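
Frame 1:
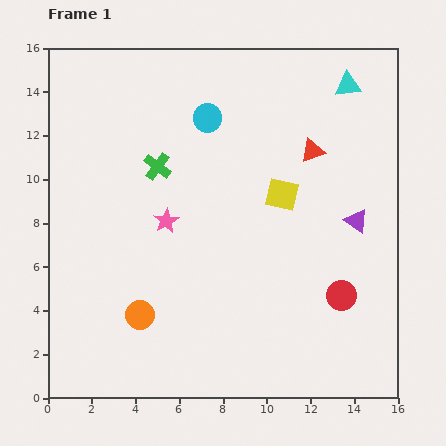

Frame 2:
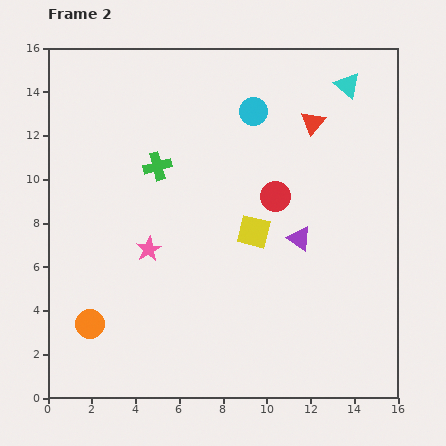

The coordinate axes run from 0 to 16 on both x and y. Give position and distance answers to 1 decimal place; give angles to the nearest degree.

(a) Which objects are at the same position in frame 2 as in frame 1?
the green cross, the cyan triangle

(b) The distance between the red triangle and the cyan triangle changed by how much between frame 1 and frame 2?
-1.1

Distance in frame 1: 3.4. Distance in frame 2: 2.3.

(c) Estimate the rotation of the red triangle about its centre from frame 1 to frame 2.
30° counter-clockwise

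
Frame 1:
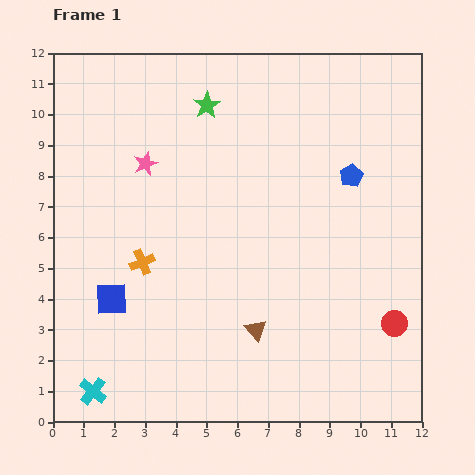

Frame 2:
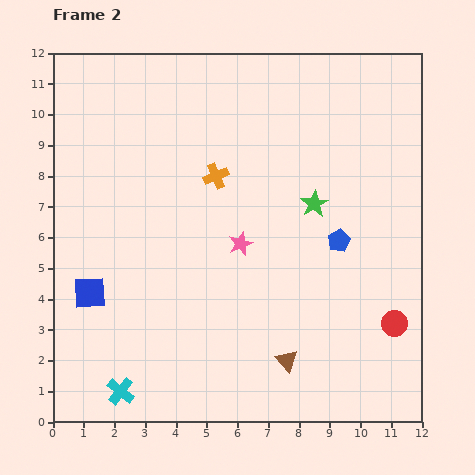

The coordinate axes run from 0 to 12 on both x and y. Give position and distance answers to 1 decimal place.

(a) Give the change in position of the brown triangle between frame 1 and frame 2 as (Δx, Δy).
(1.0, -1.0)

The brown triangle was at (6.6, 3.0) in frame 1 and (7.6, 2.0) in frame 2.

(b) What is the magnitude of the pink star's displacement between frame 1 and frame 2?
4.0

The pink star moved from (3.0, 8.4) to (6.1, 5.8), a distance of √(3.1² + 2.6²) ≈ 4.0.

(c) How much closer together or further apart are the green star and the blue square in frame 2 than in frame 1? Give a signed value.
+0.9

Distance in frame 1: 7.0. Distance in frame 2: 7.9.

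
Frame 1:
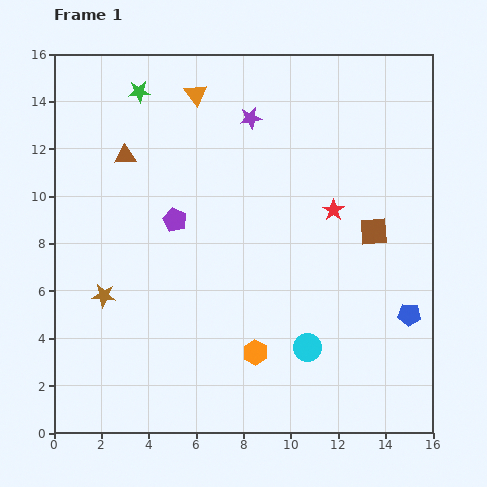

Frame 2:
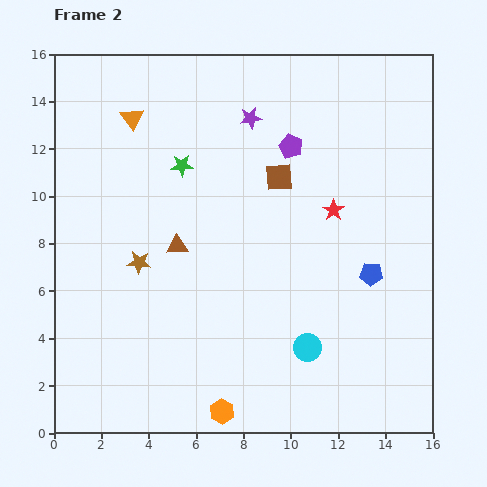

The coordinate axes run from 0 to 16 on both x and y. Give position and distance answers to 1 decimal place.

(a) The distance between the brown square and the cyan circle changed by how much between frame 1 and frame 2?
+1.7

Distance in frame 1: 5.6. Distance in frame 2: 7.3.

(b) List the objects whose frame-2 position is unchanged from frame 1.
the cyan circle, the red star, the purple star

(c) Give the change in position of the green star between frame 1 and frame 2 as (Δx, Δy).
(1.8, -3.1)

The green star was at (3.6, 14.4) in frame 1 and (5.4, 11.3) in frame 2.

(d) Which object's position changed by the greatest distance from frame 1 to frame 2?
the purple pentagon

(moved 5.8; next 4.6)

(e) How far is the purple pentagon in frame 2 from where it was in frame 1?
5.8

The purple pentagon moved from (5.1, 9.0) to (10.0, 12.1), a distance of √(4.9² + 3.1²) ≈ 5.8.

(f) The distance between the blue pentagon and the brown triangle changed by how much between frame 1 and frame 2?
-5.4

Distance in frame 1: 13.7. Distance in frame 2: 8.3.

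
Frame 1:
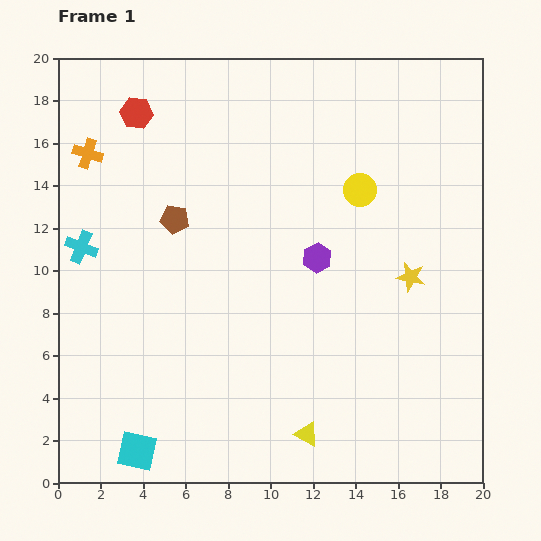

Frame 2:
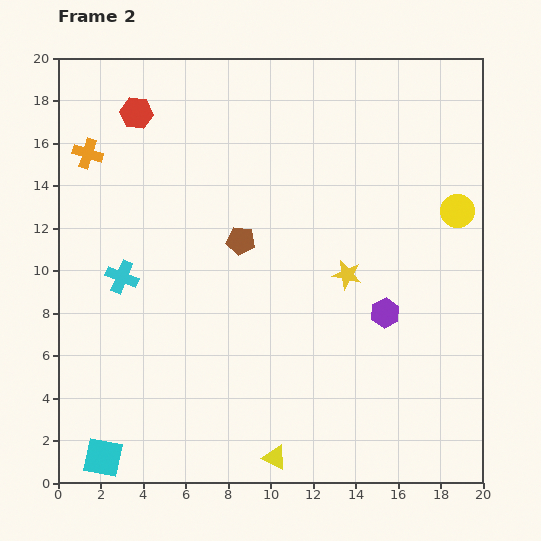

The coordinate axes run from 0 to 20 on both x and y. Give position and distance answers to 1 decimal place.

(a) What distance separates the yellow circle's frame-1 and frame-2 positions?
4.7

The yellow circle moved from (14.2, 13.8) to (18.8, 12.8), a distance of √(4.6² + 1.0²) ≈ 4.7.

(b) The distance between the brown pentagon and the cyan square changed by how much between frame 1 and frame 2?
+1.1

Distance in frame 1: 11.0. Distance in frame 2: 12.1.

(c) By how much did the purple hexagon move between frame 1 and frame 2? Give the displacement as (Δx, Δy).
(3.2, -2.6)

The purple hexagon was at (12.2, 10.6) in frame 1 and (15.4, 8.0) in frame 2.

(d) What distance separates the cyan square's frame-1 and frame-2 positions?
1.6

The cyan square moved from (3.7, 1.5) to (2.1, 1.2), a distance of √(1.6² + 0.3²) ≈ 1.6.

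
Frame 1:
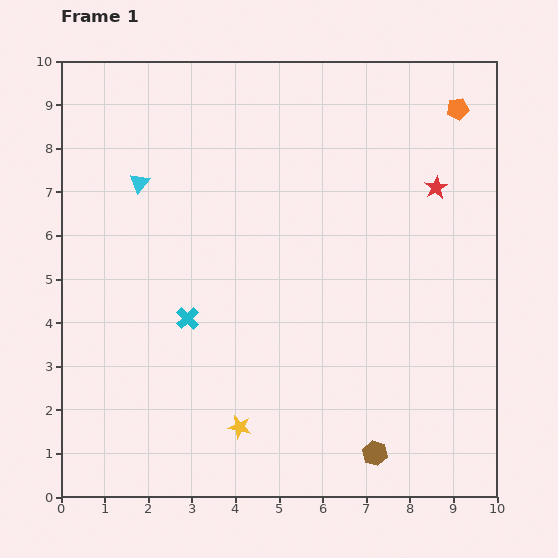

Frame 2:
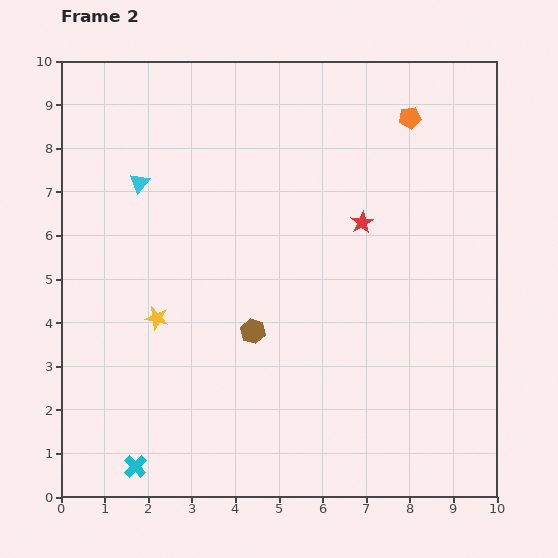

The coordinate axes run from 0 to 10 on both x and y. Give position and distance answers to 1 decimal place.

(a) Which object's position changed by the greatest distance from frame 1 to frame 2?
the brown hexagon

(moved 4.0; next 3.6)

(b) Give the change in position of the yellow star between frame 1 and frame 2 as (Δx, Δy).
(-1.9, 2.5)

The yellow star was at (4.1, 1.6) in frame 1 and (2.2, 4.1) in frame 2.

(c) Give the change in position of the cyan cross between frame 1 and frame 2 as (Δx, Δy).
(-1.2, -3.4)

The cyan cross was at (2.9, 4.1) in frame 1 and (1.7, 0.7) in frame 2.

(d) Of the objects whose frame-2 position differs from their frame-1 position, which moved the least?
the orange pentagon

(moved 1.1)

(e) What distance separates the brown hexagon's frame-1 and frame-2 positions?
4.0

The brown hexagon moved from (7.2, 1.0) to (4.4, 3.8), a distance of √(2.8² + 2.8²) ≈ 4.0.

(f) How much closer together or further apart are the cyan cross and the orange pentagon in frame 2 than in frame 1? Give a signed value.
+2.4

Distance in frame 1: 7.8. Distance in frame 2: 10.2.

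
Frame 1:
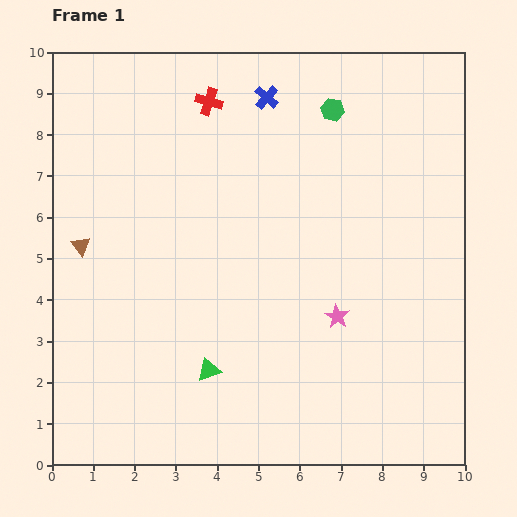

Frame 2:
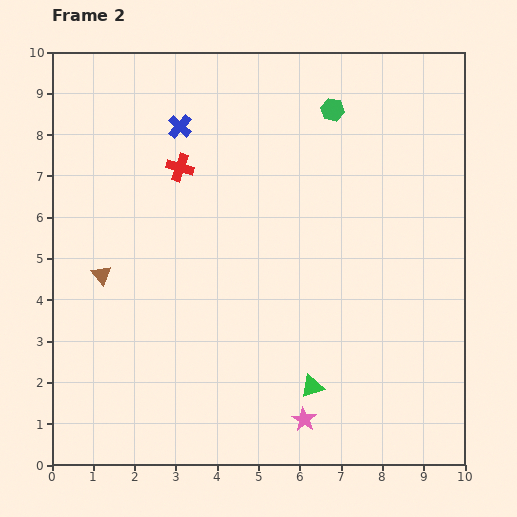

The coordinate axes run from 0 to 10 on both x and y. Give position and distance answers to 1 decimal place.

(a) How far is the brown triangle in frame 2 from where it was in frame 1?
0.9

The brown triangle moved from (0.7, 5.3) to (1.2, 4.6), a distance of √(0.5² + 0.7²) ≈ 0.9.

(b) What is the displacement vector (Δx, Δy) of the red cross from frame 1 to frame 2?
(-0.7, -1.6)

The red cross was at (3.8, 8.8) in frame 1 and (3.1, 7.2) in frame 2.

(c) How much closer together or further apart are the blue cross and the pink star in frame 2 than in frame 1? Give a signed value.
+2.1

Distance in frame 1: 5.6. Distance in frame 2: 7.7.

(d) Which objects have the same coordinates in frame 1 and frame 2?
the green hexagon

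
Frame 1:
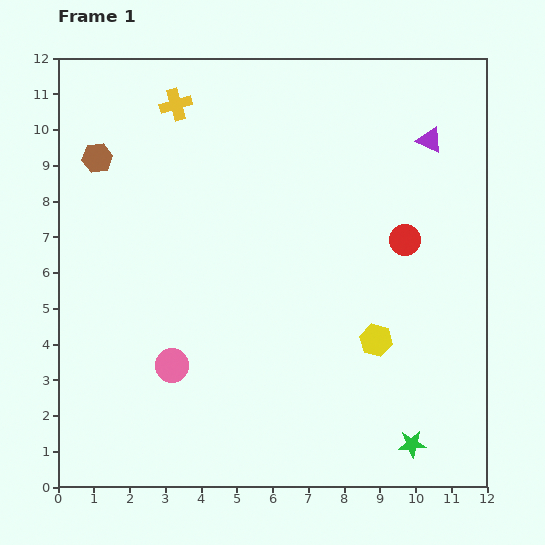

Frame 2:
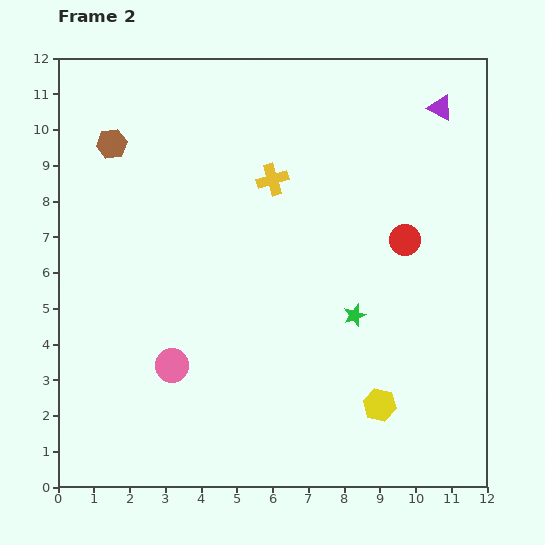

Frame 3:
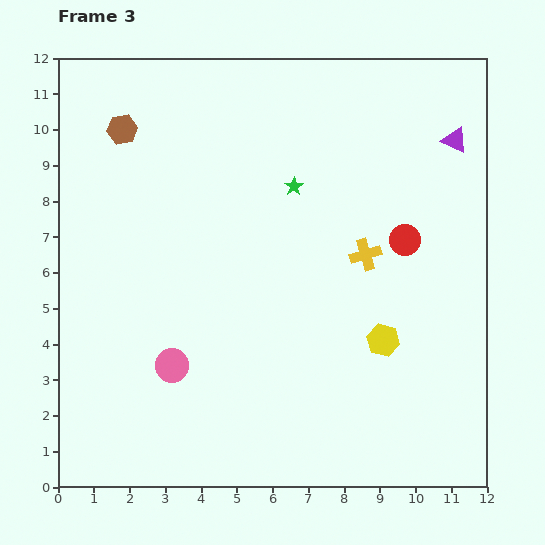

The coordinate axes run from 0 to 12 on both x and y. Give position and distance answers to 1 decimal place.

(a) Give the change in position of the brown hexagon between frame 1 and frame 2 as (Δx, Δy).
(0.4, 0.4)

The brown hexagon was at (1.1, 9.2) in frame 1 and (1.5, 9.6) in frame 2.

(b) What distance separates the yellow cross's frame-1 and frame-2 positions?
3.4

The yellow cross moved from (3.3, 10.7) to (6.0, 8.6), a distance of √(2.7² + 2.1²) ≈ 3.4.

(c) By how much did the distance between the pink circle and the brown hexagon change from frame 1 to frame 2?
+0.2

Distance in frame 1: 6.2. Distance in frame 2: 6.4.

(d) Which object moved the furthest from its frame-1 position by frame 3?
the green star

(moved 7.9; next 6.8)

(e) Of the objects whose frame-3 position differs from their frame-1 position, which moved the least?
the yellow hexagon

(moved 0.2)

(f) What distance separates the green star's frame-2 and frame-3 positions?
4.0

The green star moved from (8.3, 4.8) to (6.6, 8.4), a distance of √(1.7² + 3.6²) ≈ 4.0.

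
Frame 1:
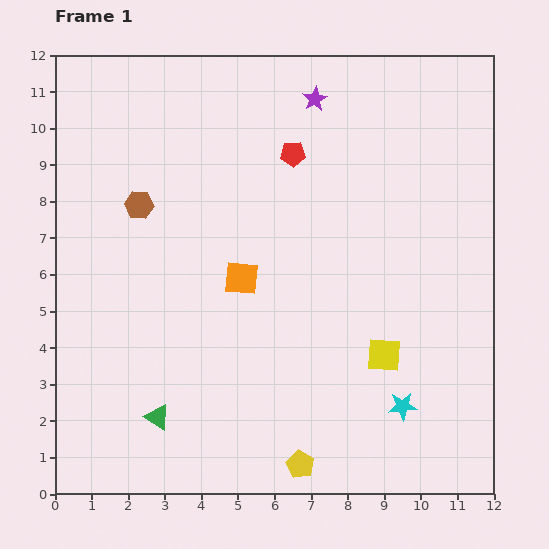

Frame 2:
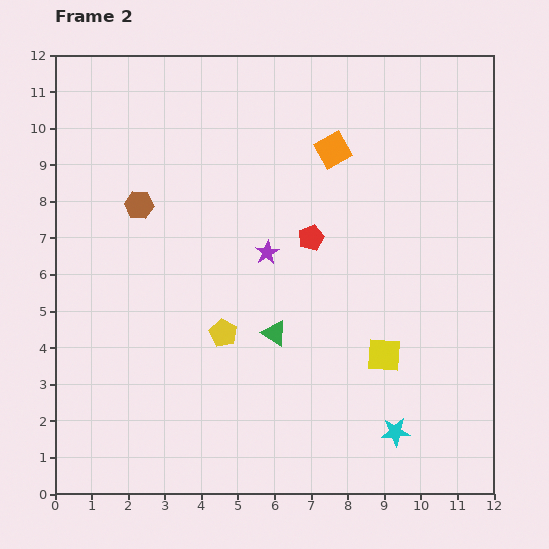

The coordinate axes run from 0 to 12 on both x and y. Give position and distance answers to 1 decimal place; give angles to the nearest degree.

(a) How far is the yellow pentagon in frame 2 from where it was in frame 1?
4.2

The yellow pentagon moved from (6.7, 0.8) to (4.6, 4.4), a distance of √(2.1² + 3.6²) ≈ 4.2.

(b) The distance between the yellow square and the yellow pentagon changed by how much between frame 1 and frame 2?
+0.6

Distance in frame 1: 3.8. Distance in frame 2: 4.4.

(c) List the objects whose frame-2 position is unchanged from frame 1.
the yellow square, the brown hexagon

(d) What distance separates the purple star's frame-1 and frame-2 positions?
4.4

The purple star moved from (7.1, 10.8) to (5.8, 6.6), a distance of √(1.3² + 4.2²) ≈ 4.4.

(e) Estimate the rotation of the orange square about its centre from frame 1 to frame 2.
34° counter-clockwise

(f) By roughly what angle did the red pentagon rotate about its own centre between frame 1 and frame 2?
19° counter-clockwise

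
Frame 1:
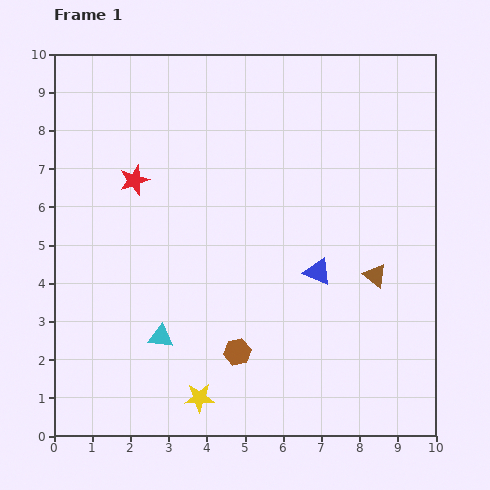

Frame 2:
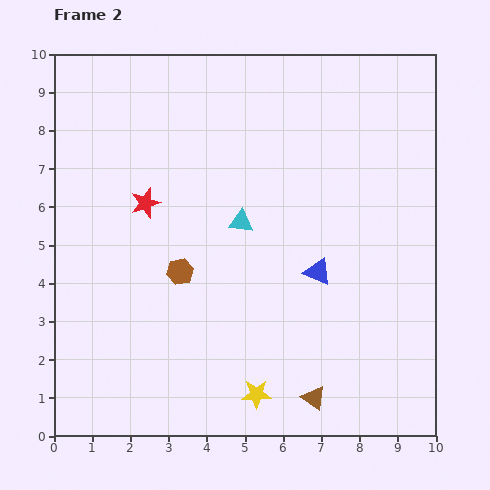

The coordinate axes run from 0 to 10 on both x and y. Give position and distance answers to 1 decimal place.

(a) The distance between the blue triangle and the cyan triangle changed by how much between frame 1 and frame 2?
-2.0

Distance in frame 1: 4.4. Distance in frame 2: 2.4.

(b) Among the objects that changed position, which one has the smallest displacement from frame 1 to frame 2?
the red star

(moved 0.7)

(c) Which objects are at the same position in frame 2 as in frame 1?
the blue triangle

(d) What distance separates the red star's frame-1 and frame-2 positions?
0.7

The red star moved from (2.1, 6.7) to (2.4, 6.1), a distance of √(0.3² + 0.6²) ≈ 0.7.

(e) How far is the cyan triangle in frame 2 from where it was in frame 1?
3.7

The cyan triangle moved from (2.8, 2.6) to (4.9, 5.6), a distance of √(2.1² + 3.0²) ≈ 3.7.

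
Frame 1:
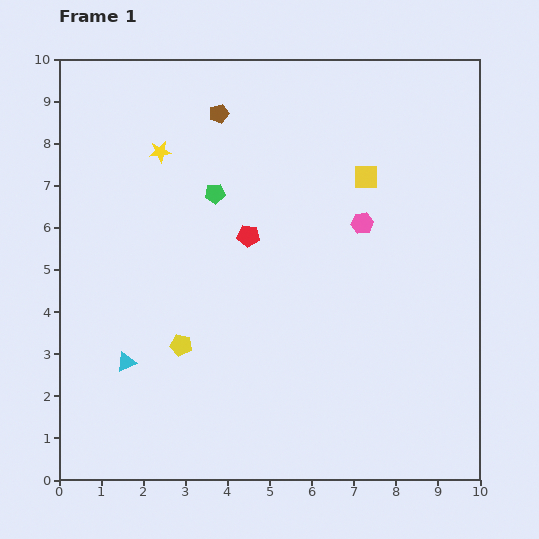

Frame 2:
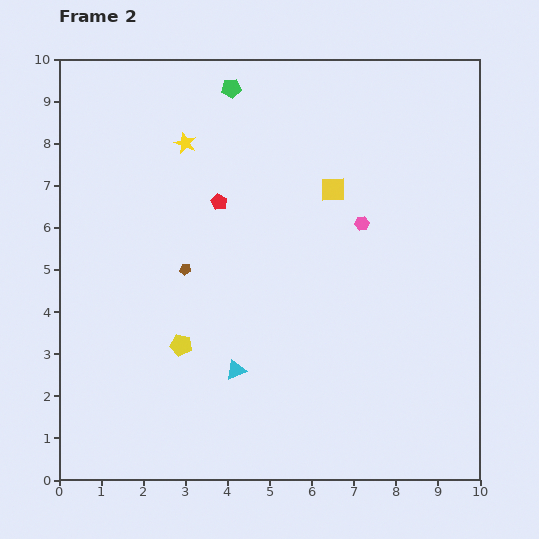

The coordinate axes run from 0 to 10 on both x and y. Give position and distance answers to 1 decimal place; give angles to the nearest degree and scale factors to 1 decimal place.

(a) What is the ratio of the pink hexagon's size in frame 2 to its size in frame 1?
0.7×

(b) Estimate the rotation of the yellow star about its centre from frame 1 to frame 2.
29° clockwise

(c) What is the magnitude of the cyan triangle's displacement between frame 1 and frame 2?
2.6

The cyan triangle moved from (1.6, 2.8) to (4.2, 2.6), a distance of √(2.6² + 0.2²) ≈ 2.6.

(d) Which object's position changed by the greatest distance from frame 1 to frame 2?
the brown pentagon

(moved 3.8; next 2.6)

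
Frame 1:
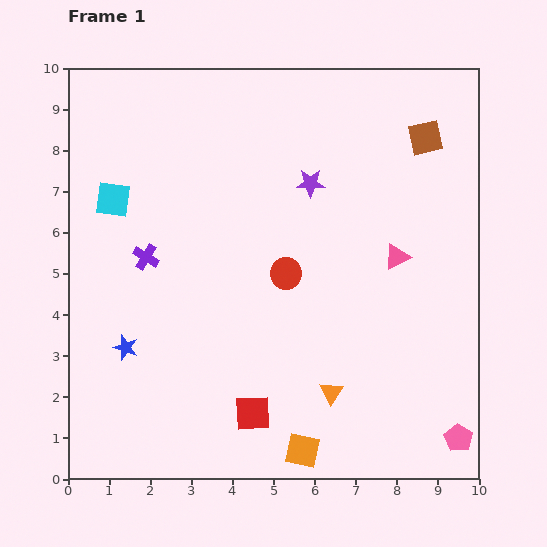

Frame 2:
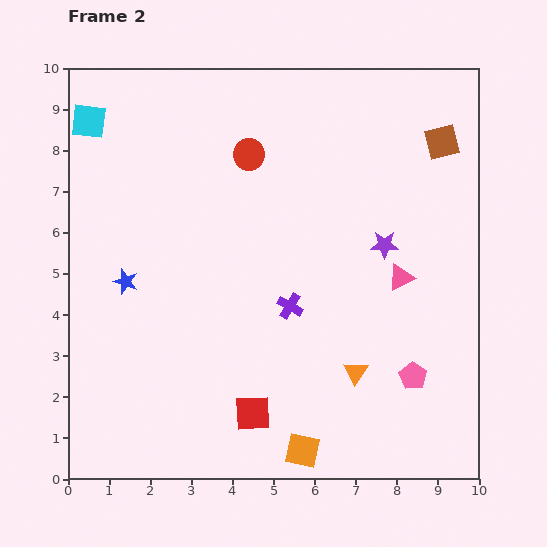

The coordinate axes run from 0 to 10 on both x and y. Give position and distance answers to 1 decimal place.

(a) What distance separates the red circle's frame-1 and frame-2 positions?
3.0

The red circle moved from (5.3, 5.0) to (4.4, 7.9), a distance of √(0.9² + 2.9²) ≈ 3.0.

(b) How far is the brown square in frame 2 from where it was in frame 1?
0.4

The brown square moved from (8.7, 8.3) to (9.1, 8.2), a distance of √(0.4² + 0.1²) ≈ 0.4.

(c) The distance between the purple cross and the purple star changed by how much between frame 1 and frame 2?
-1.7

Distance in frame 1: 4.4. Distance in frame 2: 2.7.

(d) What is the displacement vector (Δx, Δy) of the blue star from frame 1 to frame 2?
(0.0, 1.6)

The blue star was at (1.4, 3.2) in frame 1 and (1.4, 4.8) in frame 2.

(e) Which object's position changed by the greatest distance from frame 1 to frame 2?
the purple cross

(moved 3.7; next 3.0)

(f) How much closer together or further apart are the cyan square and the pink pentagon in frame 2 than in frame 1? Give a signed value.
-0.2

Distance in frame 1: 10.2. Distance in frame 2: 10.0.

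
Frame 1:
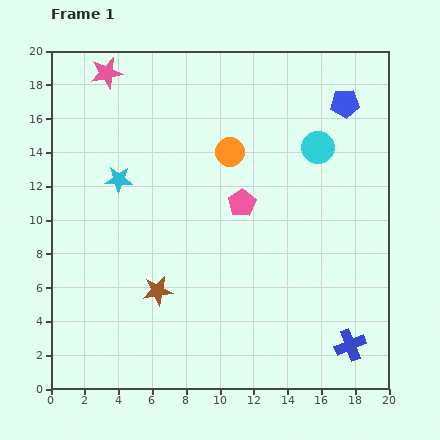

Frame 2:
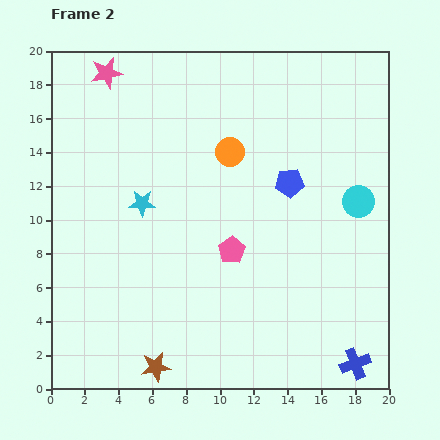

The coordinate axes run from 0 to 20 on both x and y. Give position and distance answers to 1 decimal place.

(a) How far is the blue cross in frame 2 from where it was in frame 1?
1.1

The blue cross moved from (17.7, 2.6) to (18.0, 1.5), a distance of √(0.3² + 1.1²) ≈ 1.1.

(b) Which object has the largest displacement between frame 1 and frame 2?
the blue pentagon

(moved 5.7; next 4.5)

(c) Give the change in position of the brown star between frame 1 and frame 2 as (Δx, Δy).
(-0.1, -4.5)

The brown star was at (6.3, 5.8) in frame 1 and (6.2, 1.3) in frame 2.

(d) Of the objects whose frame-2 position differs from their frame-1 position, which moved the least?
the blue cross

(moved 1.1)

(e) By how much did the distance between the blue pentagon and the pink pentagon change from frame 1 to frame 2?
-3.3

Distance in frame 1: 8.5. Distance in frame 2: 5.2.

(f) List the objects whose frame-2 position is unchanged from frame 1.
the pink star, the orange circle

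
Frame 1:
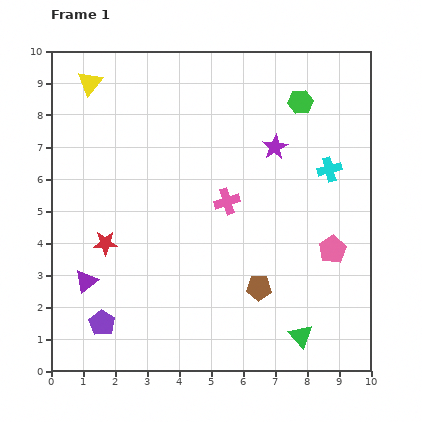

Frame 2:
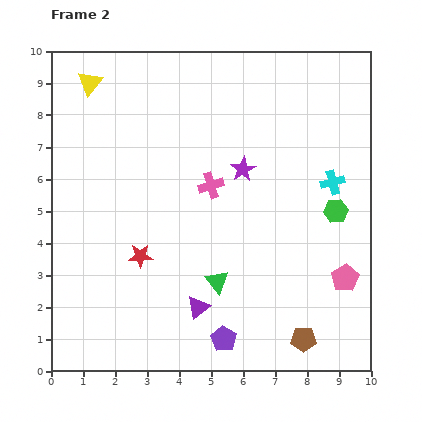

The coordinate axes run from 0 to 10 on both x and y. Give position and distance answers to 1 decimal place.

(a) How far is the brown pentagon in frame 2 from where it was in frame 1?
2.1

The brown pentagon moved from (6.5, 2.6) to (7.9, 1.0), a distance of √(1.4² + 1.6²) ≈ 2.1.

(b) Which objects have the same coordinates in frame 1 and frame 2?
the yellow triangle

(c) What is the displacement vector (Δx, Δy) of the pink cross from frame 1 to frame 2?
(-0.5, 0.5)

The pink cross was at (5.5, 5.3) in frame 1 and (5.0, 5.8) in frame 2.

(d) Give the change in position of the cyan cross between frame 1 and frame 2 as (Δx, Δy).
(0.1, -0.4)

The cyan cross was at (8.7, 6.3) in frame 1 and (8.8, 5.9) in frame 2.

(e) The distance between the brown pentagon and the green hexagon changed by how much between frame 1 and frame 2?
-1.8

Distance in frame 1: 5.9. Distance in frame 2: 4.1.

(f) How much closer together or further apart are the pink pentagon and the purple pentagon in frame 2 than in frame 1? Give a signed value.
-3.4

Distance in frame 1: 7.6. Distance in frame 2: 4.2.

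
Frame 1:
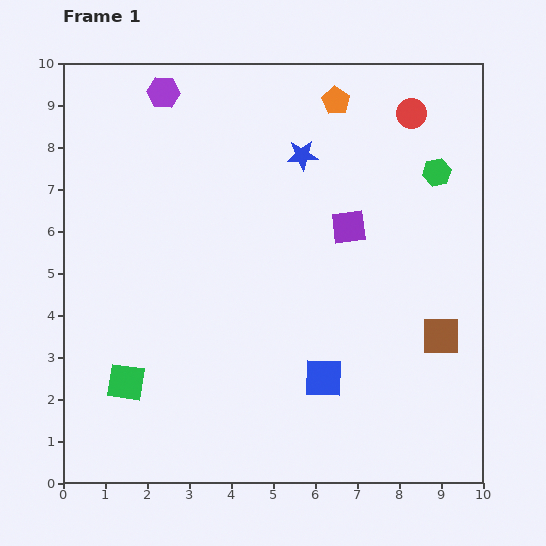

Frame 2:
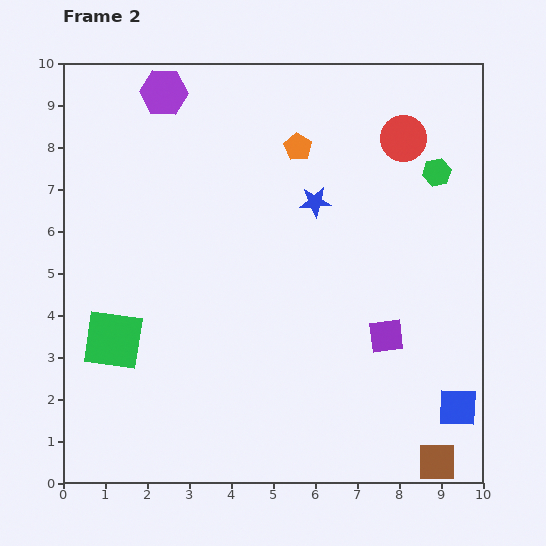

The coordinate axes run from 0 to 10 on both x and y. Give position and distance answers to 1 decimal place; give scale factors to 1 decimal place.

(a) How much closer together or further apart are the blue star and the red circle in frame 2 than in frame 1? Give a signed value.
-0.2

Distance in frame 1: 2.8. Distance in frame 2: 2.6.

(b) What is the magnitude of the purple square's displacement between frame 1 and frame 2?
2.8

The purple square moved from (6.8, 6.1) to (7.7, 3.5), a distance of √(0.9² + 2.6²) ≈ 2.8.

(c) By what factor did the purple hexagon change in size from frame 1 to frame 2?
1.5×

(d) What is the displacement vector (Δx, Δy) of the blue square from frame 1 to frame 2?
(3.2, -0.7)

The blue square was at (6.2, 2.5) in frame 1 and (9.4, 1.8) in frame 2.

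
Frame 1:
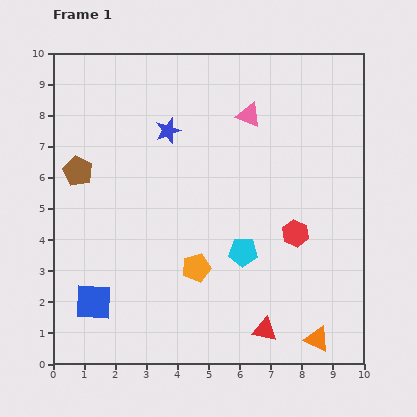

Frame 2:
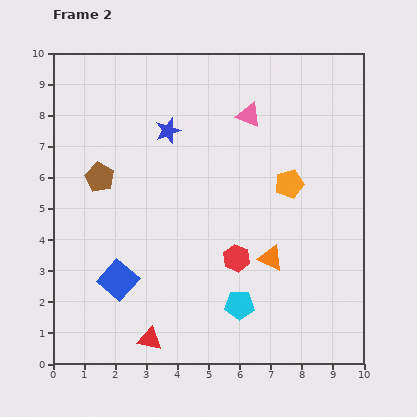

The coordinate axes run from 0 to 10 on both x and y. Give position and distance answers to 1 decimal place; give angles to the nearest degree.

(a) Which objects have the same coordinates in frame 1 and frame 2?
the pink triangle, the blue star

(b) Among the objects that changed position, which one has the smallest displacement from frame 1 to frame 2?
the brown pentagon

(moved 0.7)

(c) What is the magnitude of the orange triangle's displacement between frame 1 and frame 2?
3.0

The orange triangle moved from (8.5, 0.8) to (7.0, 3.4), a distance of √(1.5² + 2.6²) ≈ 3.0.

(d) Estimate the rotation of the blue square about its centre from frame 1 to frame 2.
39° clockwise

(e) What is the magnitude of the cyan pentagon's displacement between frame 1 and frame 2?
1.7

The cyan pentagon moved from (6.1, 3.6) to (6.0, 1.9), a distance of √(0.1² + 1.7²) ≈ 1.7.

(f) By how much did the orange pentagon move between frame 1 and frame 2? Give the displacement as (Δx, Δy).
(3.0, 2.7)

The orange pentagon was at (4.6, 3.1) in frame 1 and (7.6, 5.8) in frame 2.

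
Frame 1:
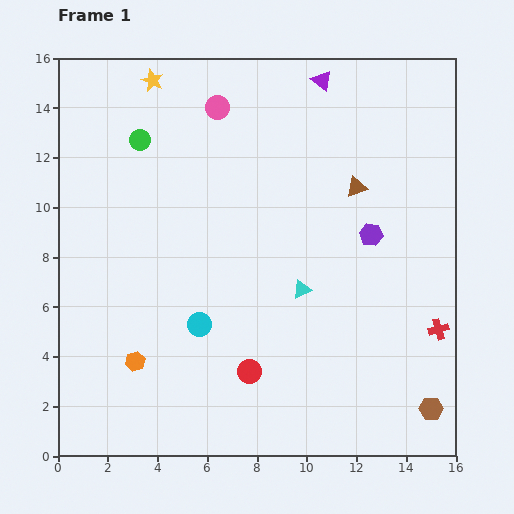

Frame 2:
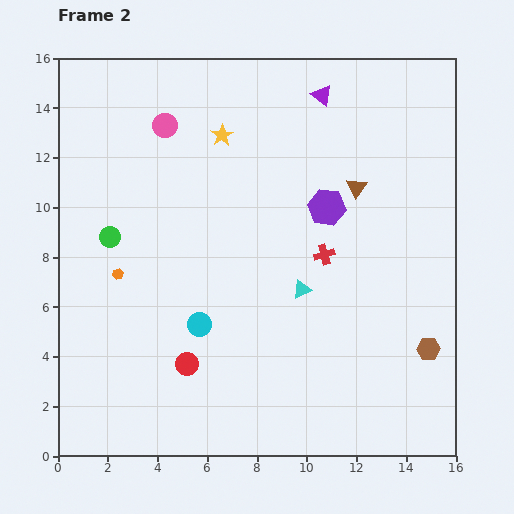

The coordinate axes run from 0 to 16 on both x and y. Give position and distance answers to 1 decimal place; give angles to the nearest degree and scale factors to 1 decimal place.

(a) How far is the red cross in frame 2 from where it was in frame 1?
5.5

The red cross moved from (15.3, 5.1) to (10.7, 8.1), a distance of √(4.6² + 3.0²) ≈ 5.5.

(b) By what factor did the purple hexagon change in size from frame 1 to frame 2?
1.6×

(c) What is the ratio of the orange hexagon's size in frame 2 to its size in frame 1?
0.6×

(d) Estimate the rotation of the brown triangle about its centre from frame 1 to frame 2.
33° counter-clockwise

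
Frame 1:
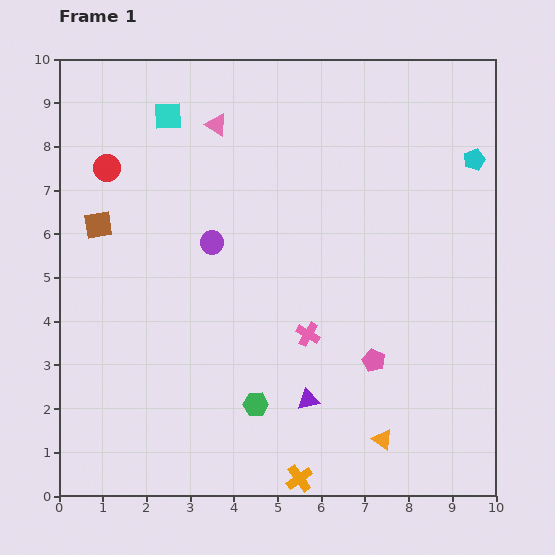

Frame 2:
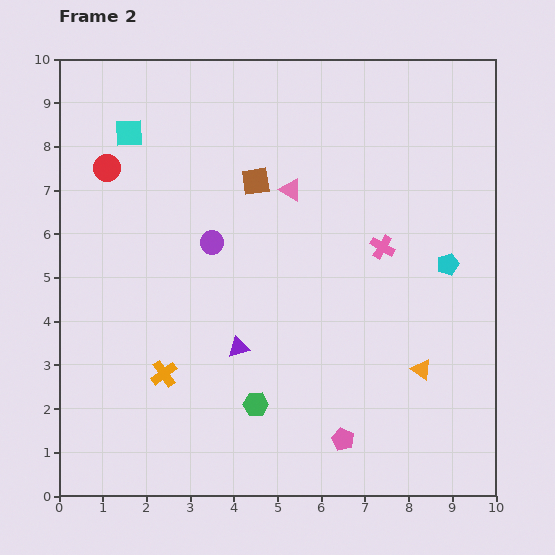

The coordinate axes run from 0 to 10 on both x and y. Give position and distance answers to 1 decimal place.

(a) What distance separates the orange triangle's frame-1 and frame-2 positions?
1.8

The orange triangle moved from (7.4, 1.3) to (8.3, 2.9), a distance of √(0.9² + 1.6²) ≈ 1.8.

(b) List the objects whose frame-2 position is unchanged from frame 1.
the purple circle, the green hexagon, the red circle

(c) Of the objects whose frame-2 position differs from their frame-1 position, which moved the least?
the cyan square

(moved 1.0)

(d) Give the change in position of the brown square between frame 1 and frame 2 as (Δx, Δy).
(3.6, 1.0)

The brown square was at (0.9, 6.2) in frame 1 and (4.5, 7.2) in frame 2.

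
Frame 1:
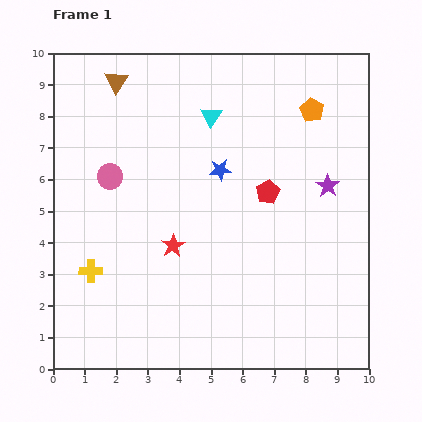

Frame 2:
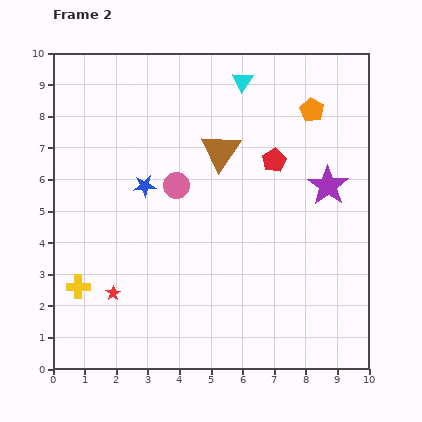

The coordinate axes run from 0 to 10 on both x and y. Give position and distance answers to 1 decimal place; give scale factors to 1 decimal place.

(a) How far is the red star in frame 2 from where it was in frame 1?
2.4

The red star moved from (3.8, 3.9) to (1.9, 2.4), a distance of √(1.9² + 1.5²) ≈ 2.4.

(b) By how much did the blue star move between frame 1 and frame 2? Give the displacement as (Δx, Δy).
(-2.4, -0.5)

The blue star was at (5.3, 6.3) in frame 1 and (2.9, 5.8) in frame 2.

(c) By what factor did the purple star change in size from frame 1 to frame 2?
1.7×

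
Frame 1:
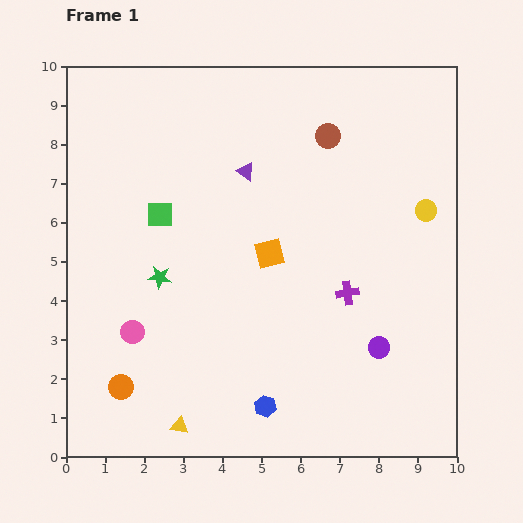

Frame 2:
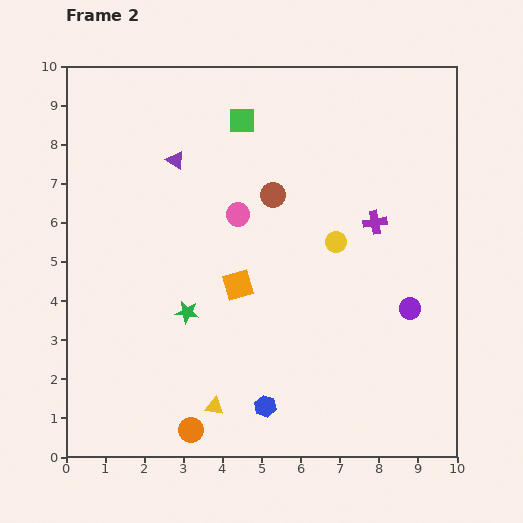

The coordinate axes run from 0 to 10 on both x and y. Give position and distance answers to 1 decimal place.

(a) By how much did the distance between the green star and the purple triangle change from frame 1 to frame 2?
+0.4

Distance in frame 1: 3.5. Distance in frame 2: 3.9.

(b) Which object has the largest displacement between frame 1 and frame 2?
the pink circle

(moved 4.0; next 3.2)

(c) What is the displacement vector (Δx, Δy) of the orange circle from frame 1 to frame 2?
(1.8, -1.1)

The orange circle was at (1.4, 1.8) in frame 1 and (3.2, 0.7) in frame 2.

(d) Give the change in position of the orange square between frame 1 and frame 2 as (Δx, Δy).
(-0.8, -0.8)

The orange square was at (5.2, 5.2) in frame 1 and (4.4, 4.4) in frame 2.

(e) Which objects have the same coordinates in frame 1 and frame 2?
the blue hexagon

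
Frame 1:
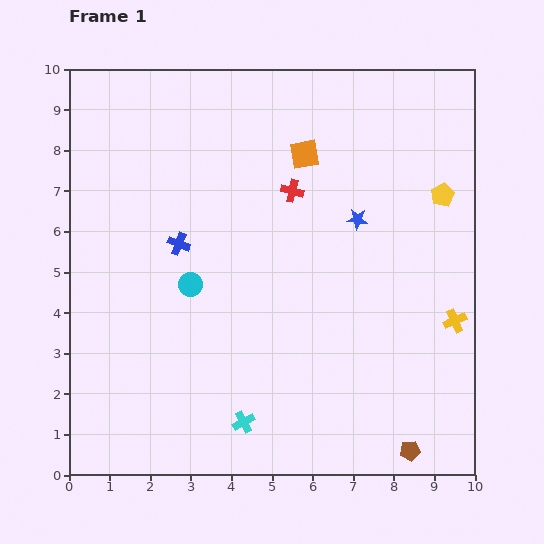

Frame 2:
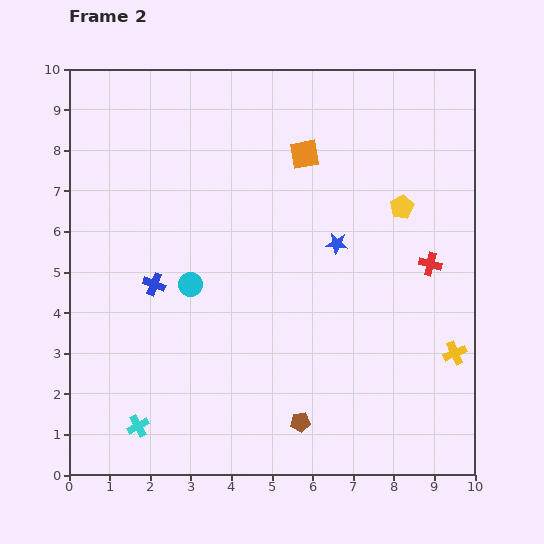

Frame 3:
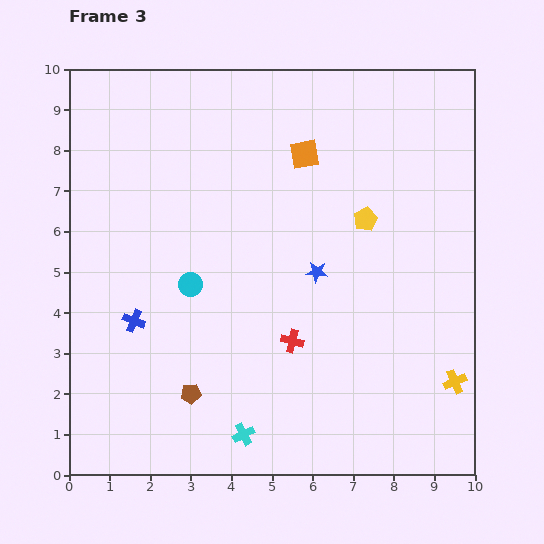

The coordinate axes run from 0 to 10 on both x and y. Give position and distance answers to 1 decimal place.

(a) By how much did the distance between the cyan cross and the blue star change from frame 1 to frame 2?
+1.0

Distance in frame 1: 5.7. Distance in frame 2: 6.7.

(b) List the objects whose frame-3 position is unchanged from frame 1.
the orange square, the cyan circle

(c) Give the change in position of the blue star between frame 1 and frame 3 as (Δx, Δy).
(-1.0, -1.3)

The blue star was at (7.1, 6.3) in frame 1 and (6.1, 5.0) in frame 3.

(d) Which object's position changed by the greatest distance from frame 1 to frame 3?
the brown pentagon

(moved 5.6; next 3.7)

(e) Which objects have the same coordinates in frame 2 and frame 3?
the orange square, the cyan circle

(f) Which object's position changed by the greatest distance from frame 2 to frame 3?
the red cross

(moved 3.9; next 2.8)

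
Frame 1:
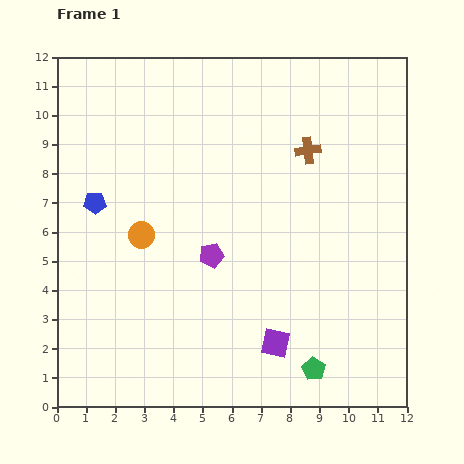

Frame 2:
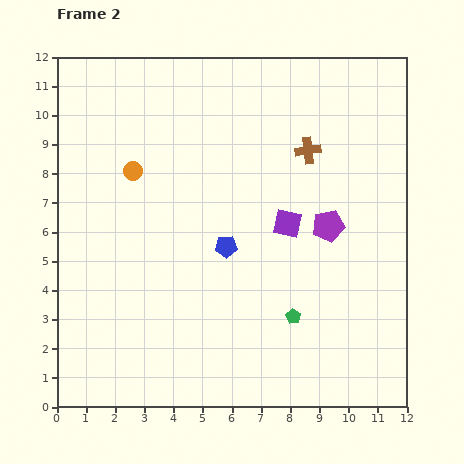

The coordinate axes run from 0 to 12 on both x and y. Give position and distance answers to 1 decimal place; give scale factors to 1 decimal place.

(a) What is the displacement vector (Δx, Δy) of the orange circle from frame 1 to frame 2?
(-0.3, 2.2)

The orange circle was at (2.9, 5.9) in frame 1 and (2.6, 8.1) in frame 2.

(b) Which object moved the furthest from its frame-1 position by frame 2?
the blue pentagon

(moved 4.7; next 4.1)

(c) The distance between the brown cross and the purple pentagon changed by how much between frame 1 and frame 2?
-2.2

Distance in frame 1: 4.9. Distance in frame 2: 2.7.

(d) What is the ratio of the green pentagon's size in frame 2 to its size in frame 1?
0.6×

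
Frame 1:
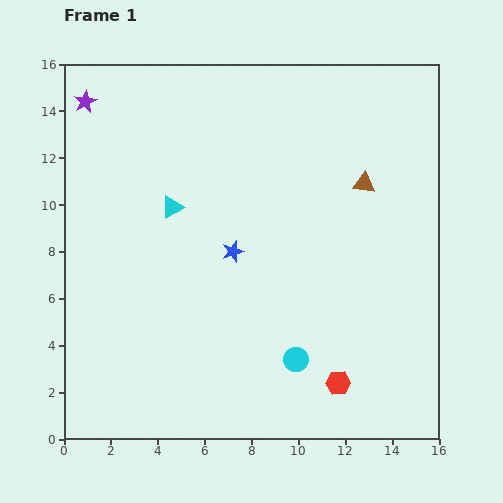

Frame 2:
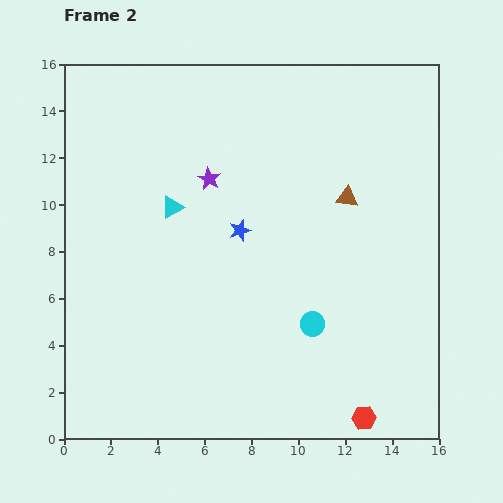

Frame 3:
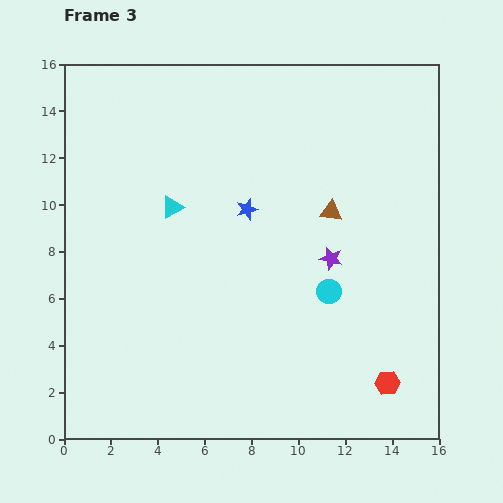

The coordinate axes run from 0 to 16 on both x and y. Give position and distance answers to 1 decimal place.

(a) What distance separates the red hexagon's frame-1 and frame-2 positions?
1.9

The red hexagon moved from (11.7, 2.4) to (12.8, 0.9), a distance of √(1.1² + 1.5²) ≈ 1.9.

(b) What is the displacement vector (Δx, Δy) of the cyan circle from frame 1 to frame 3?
(1.4, 2.9)

The cyan circle was at (9.9, 3.4) in frame 1 and (11.3, 6.3) in frame 3.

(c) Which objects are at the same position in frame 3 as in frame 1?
the cyan triangle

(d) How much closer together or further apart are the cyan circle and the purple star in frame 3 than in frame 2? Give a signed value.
-6.2

Distance in frame 2: 7.6. Distance in frame 3: 1.4.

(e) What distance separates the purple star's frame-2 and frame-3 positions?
6.2

The purple star moved from (6.2, 11.1) to (11.4, 7.7), a distance of √(5.2² + 3.4²) ≈ 6.2.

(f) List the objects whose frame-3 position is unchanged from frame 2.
the cyan triangle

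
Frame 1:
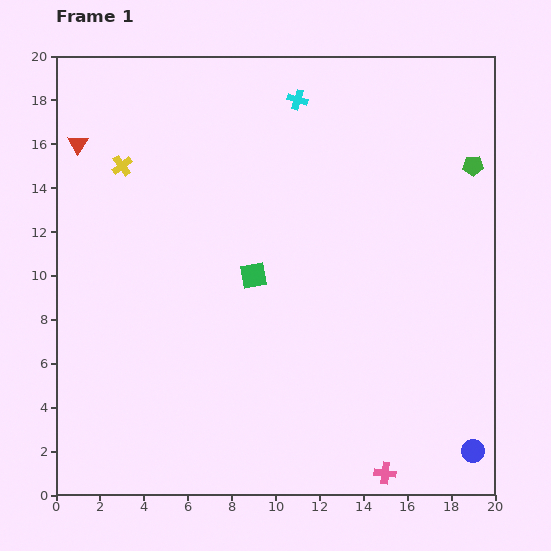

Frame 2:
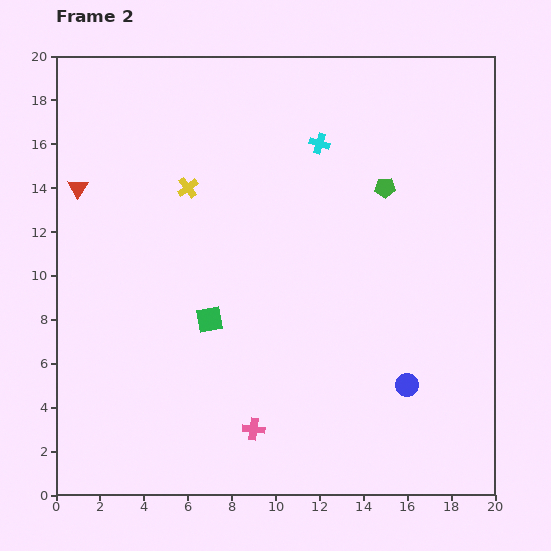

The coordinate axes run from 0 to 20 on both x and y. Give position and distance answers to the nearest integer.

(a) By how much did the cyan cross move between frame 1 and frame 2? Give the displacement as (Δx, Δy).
(1, -2)

The cyan cross was at (11, 18) in frame 1 and (12, 16) in frame 2.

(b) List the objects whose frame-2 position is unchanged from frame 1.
none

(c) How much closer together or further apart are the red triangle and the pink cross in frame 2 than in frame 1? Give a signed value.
-7

Distance in frame 1: 21. Distance in frame 2: 14.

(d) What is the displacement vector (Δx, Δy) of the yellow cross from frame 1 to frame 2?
(3, -1)

The yellow cross was at (3, 15) in frame 1 and (6, 14) in frame 2.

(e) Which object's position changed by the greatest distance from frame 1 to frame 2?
the pink cross

(moved 6; next 4)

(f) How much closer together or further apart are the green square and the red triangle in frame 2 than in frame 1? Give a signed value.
-2

Distance in frame 1: 10. Distance in frame 2: 8.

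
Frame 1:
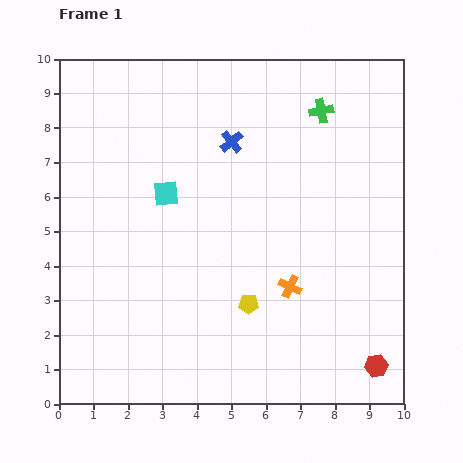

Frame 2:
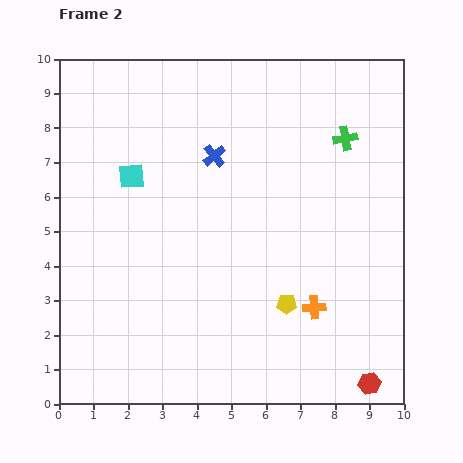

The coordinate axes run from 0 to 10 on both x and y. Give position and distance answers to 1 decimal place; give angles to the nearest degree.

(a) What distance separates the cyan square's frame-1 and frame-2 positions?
1.1

The cyan square moved from (3.1, 6.1) to (2.1, 6.6), a distance of √(1.0² + 0.5²) ≈ 1.1.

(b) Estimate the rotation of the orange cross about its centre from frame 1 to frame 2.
29° counter-clockwise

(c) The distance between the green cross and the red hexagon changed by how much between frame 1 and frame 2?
-0.5

Distance in frame 1: 7.6. Distance in frame 2: 7.1.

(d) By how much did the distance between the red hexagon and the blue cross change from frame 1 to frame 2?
+0.3

Distance in frame 1: 7.7. Distance in frame 2: 8.0.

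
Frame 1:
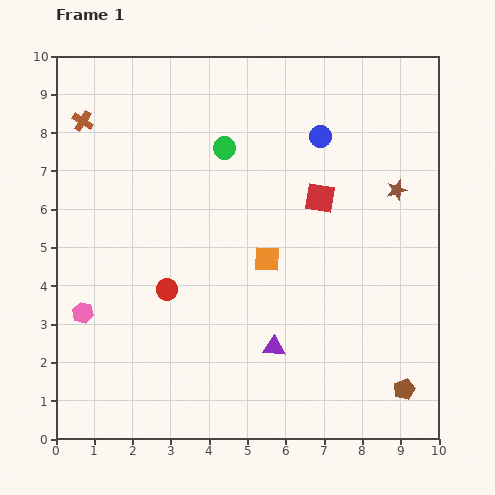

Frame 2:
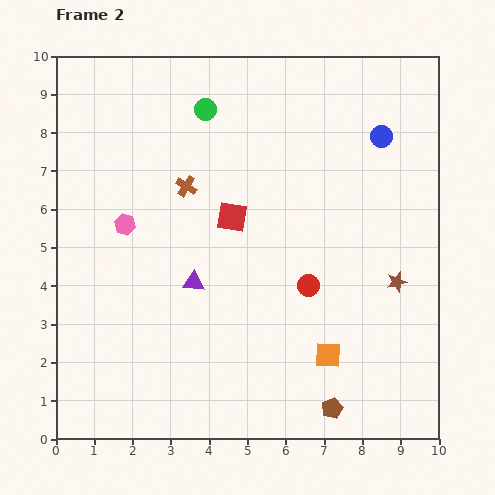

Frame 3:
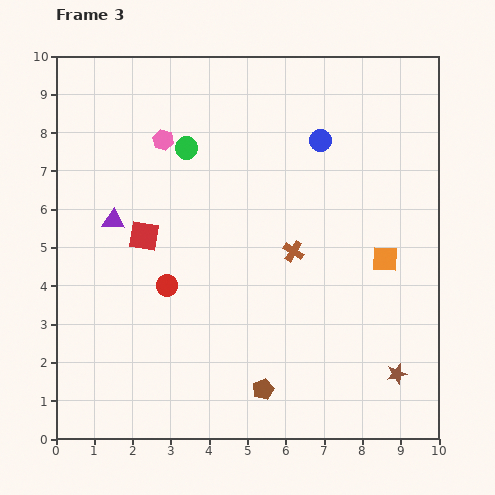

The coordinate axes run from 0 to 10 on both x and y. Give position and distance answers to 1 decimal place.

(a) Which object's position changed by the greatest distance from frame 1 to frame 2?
the red circle

(moved 3.7; next 3.2)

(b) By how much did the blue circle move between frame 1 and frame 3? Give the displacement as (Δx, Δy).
(0.0, -0.1)

The blue circle was at (6.9, 7.9) in frame 1 and (6.9, 7.8) in frame 3.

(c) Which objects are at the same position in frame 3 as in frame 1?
none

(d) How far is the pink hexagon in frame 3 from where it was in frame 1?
5.0

The pink hexagon moved from (0.7, 3.3) to (2.8, 7.8), a distance of √(2.1² + 4.5²) ≈ 5.0.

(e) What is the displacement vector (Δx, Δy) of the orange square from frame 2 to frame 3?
(1.5, 2.5)

The orange square was at (7.1, 2.2) in frame 2 and (8.6, 4.7) in frame 3.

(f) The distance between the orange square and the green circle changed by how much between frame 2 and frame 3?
-1.2

Distance in frame 2: 7.2. Distance in frame 3: 6.0.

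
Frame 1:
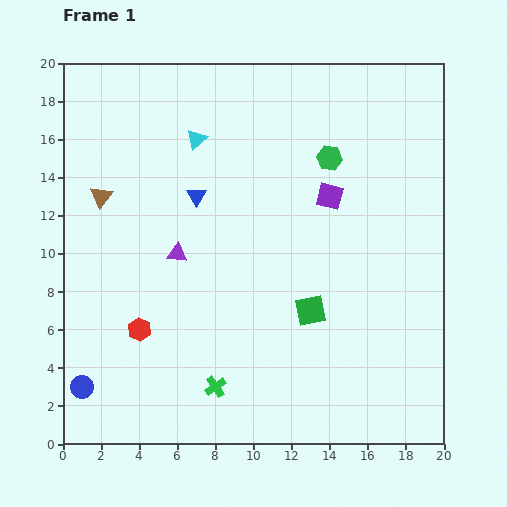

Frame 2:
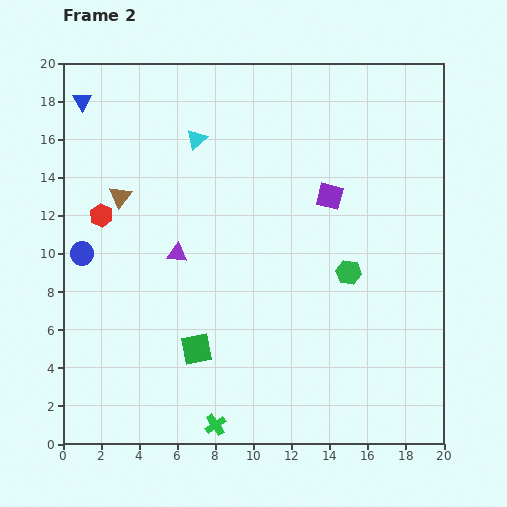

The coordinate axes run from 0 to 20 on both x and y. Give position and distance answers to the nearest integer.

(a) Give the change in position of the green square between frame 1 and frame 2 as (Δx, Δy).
(-6, -2)

The green square was at (13, 7) in frame 1 and (7, 5) in frame 2.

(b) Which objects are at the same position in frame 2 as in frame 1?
the purple triangle, the cyan triangle, the purple square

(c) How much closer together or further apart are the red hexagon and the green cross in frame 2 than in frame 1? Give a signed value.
+8

Distance in frame 1: 5. Distance in frame 2: 13.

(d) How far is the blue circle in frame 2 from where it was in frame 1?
7

The blue circle moved from (1, 3) to (1, 10), a distance of √(0² + 7²) ≈ 7.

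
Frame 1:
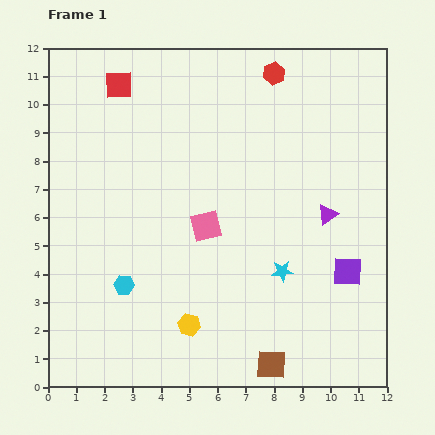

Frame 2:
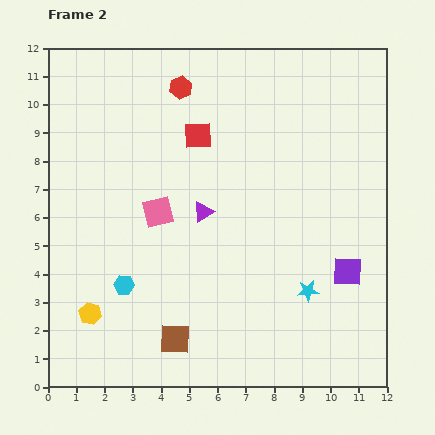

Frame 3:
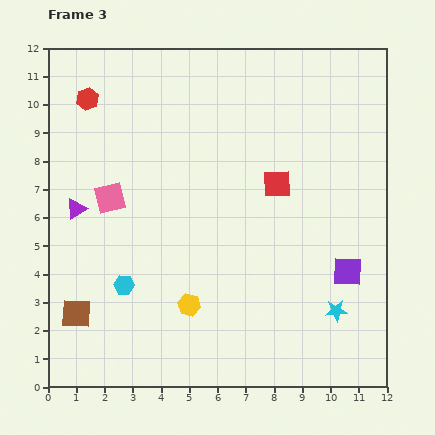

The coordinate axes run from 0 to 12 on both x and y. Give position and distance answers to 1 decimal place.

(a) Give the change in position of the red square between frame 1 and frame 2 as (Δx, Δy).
(2.8, -1.8)

The red square was at (2.5, 10.7) in frame 1 and (5.3, 8.9) in frame 2.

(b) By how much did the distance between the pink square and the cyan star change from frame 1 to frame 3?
+5.8

Distance in frame 1: 3.1. Distance in frame 3: 8.9.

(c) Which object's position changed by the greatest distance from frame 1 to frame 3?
the purple triangle

(moved 8.9; next 7.1)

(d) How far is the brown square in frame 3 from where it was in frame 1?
7.1

The brown square moved from (7.9, 0.8) to (1.0, 2.6), a distance of √(6.9² + 1.8²) ≈ 7.1.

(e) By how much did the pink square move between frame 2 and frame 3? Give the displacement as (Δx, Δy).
(-1.7, 0.5)

The pink square was at (3.9, 6.2) in frame 2 and (2.2, 6.7) in frame 3.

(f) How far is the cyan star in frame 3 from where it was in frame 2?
1.2

The cyan star moved from (9.2, 3.4) to (10.2, 2.7), a distance of √(1.0² + 0.7²) ≈ 1.2.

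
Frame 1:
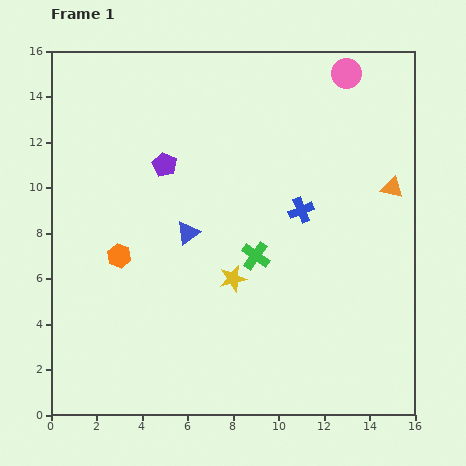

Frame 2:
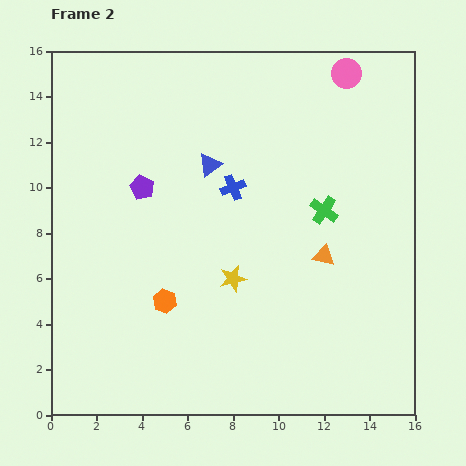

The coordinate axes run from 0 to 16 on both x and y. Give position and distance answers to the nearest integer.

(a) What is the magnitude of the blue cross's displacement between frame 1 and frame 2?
3

The blue cross moved from (11, 9) to (8, 10), a distance of √(3² + 1²) ≈ 3.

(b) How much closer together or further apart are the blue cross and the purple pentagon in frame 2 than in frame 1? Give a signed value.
-2

Distance in frame 1: 6. Distance in frame 2: 4.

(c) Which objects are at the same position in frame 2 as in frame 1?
the yellow star, the pink circle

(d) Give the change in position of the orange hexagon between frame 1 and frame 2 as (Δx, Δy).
(2, -2)

The orange hexagon was at (3, 7) in frame 1 and (5, 5) in frame 2.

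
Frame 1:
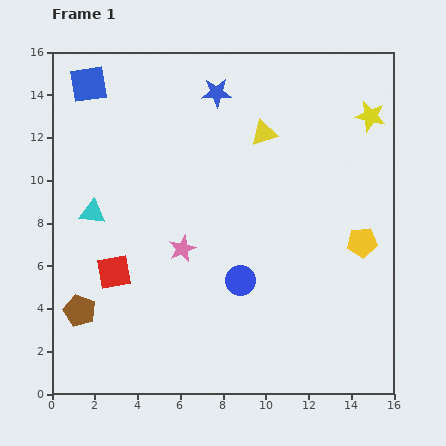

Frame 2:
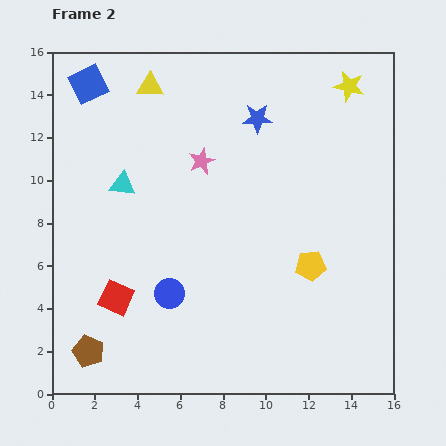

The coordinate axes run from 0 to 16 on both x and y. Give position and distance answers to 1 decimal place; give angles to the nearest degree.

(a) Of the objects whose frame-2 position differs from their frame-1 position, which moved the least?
the red square

(moved 1.2)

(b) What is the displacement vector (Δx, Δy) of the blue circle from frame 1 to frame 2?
(-3.3, -0.6)

The blue circle was at (8.8, 5.3) in frame 1 and (5.5, 4.7) in frame 2.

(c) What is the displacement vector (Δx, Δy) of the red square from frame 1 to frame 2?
(0.1, -1.2)

The red square was at (2.9, 5.7) in frame 1 and (3.0, 4.5) in frame 2.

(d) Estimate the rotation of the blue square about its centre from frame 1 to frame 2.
18° counter-clockwise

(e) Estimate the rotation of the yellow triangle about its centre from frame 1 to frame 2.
19° clockwise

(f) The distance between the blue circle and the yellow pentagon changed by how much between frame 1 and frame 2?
+0.7

Distance in frame 1: 6.0. Distance in frame 2: 6.7.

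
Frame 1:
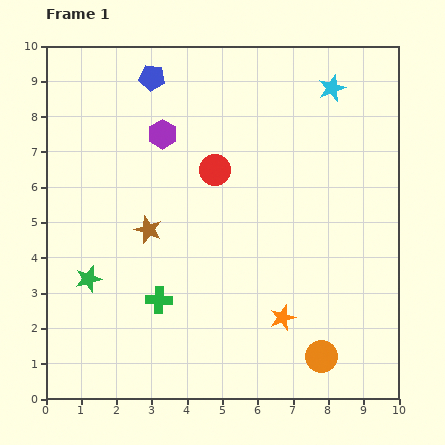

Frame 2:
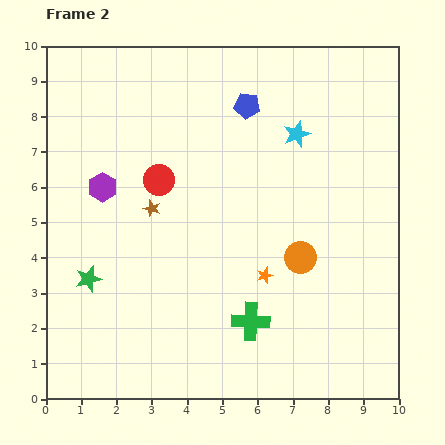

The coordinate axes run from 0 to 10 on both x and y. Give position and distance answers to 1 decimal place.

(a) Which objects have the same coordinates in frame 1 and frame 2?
the green star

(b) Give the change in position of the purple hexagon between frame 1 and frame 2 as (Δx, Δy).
(-1.7, -1.5)

The purple hexagon was at (3.3, 7.5) in frame 1 and (1.6, 6.0) in frame 2.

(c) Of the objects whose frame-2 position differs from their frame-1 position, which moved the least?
the brown star

(moved 0.6)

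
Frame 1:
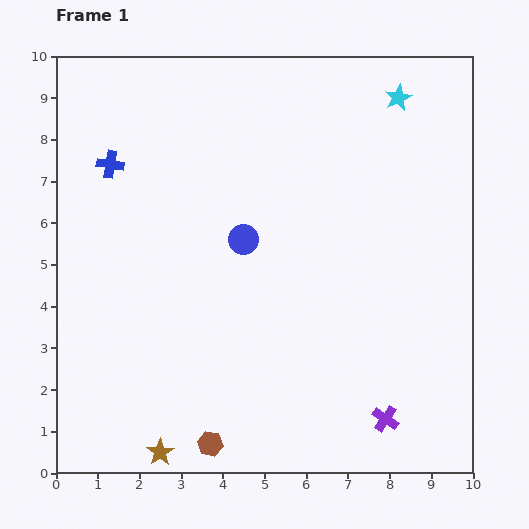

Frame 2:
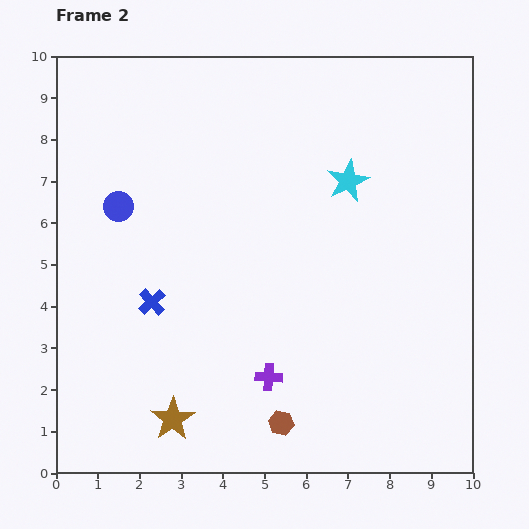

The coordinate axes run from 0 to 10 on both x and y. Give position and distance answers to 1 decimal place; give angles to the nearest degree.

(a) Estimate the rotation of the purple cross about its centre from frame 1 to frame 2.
31° counter-clockwise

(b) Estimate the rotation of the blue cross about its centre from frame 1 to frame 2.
38° clockwise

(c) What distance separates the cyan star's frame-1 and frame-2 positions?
2.3

The cyan star moved from (8.2, 9.0) to (7.0, 7.0), a distance of √(1.2² + 2.0²) ≈ 2.3.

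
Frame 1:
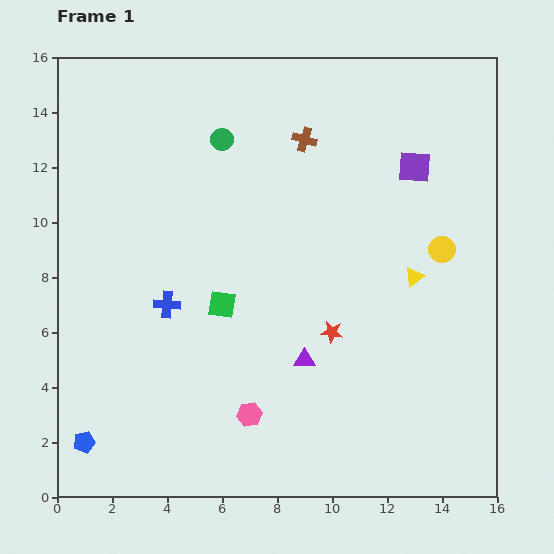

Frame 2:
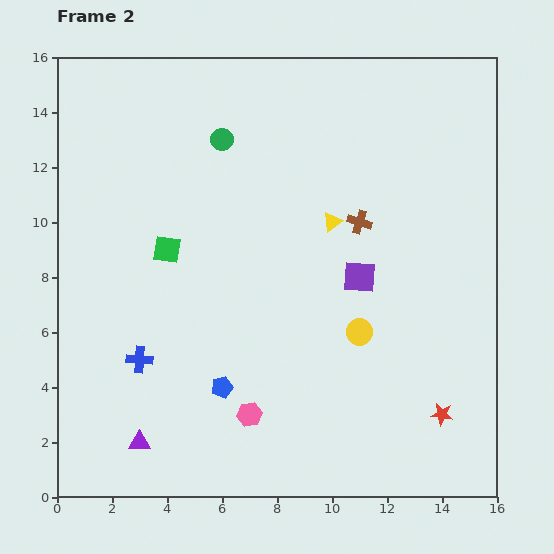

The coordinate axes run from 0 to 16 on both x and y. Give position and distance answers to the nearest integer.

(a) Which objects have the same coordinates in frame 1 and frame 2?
the green circle, the pink hexagon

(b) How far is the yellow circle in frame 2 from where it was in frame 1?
4

The yellow circle moved from (14, 9) to (11, 6), a distance of √(3² + 3²) ≈ 4.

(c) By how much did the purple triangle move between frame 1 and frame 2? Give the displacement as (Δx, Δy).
(-6, -3)

The purple triangle was at (9, 5) in frame 1 and (3, 2) in frame 2.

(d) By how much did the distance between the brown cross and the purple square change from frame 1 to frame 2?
-2

Distance in frame 1: 4. Distance in frame 2: 2.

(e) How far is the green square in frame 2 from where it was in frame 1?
3

The green square moved from (6, 7) to (4, 9), a distance of √(2² + 2²) ≈ 3.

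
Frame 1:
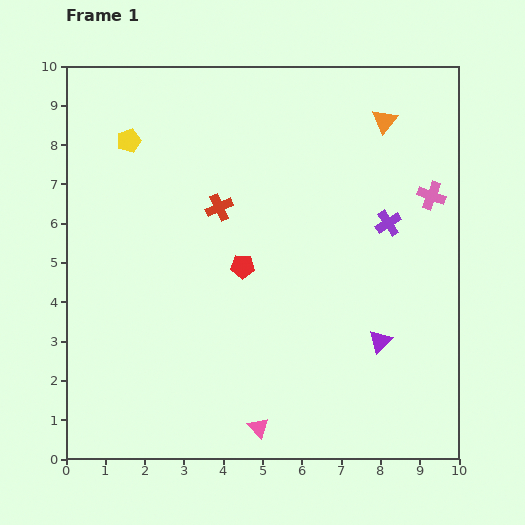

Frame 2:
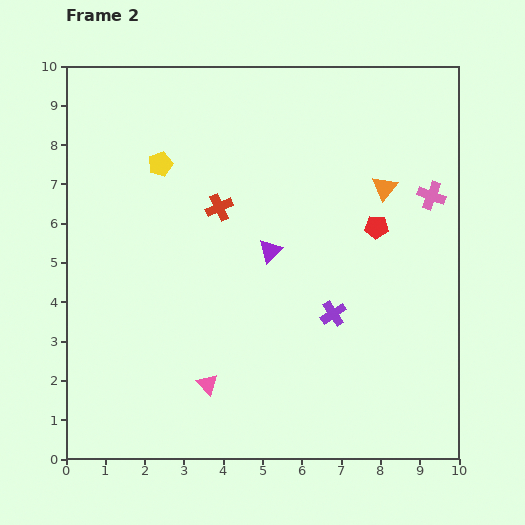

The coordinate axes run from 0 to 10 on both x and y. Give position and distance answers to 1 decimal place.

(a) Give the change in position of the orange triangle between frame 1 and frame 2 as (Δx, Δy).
(0.0, -1.7)

The orange triangle was at (8.1, 8.6) in frame 1 and (8.1, 6.9) in frame 2.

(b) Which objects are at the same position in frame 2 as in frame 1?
the pink cross, the red cross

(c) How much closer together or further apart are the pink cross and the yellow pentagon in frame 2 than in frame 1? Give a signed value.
-0.9

Distance in frame 1: 7.8. Distance in frame 2: 6.9.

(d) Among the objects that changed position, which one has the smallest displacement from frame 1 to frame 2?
the yellow pentagon

(moved 1.0)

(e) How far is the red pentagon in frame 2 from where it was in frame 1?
3.5

The red pentagon moved from (4.5, 4.9) to (7.9, 5.9), a distance of √(3.4² + 1.0²) ≈ 3.5.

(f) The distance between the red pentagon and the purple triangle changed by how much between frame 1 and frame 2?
-1.2

Distance in frame 1: 4.0. Distance in frame 2: 2.8.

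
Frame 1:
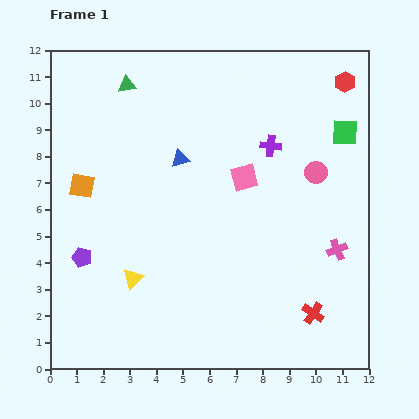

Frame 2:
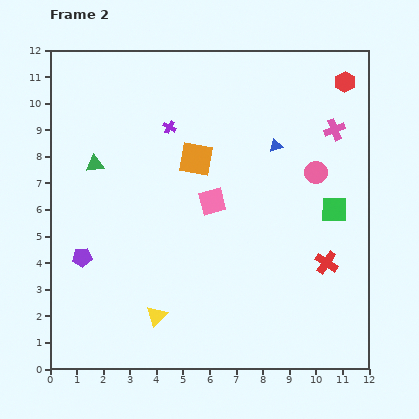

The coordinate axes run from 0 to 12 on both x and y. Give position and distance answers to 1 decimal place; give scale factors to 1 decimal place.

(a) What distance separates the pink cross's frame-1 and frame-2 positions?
4.5

The pink cross moved from (10.8, 4.5) to (10.7, 9.0), a distance of √(0.1² + 4.5²) ≈ 4.5.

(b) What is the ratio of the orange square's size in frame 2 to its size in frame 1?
1.3×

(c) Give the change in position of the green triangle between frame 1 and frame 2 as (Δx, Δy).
(-1.2, -3.0)

The green triangle was at (2.9, 10.7) in frame 1 and (1.7, 7.7) in frame 2.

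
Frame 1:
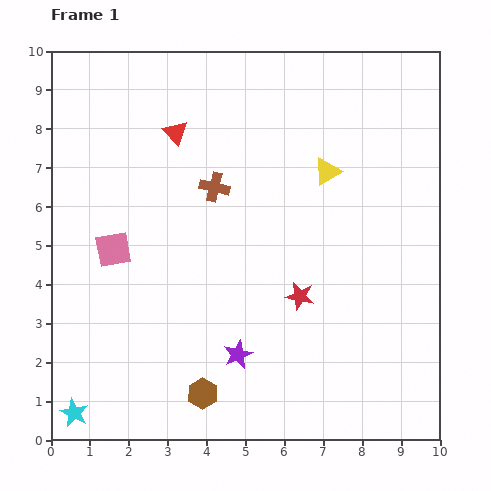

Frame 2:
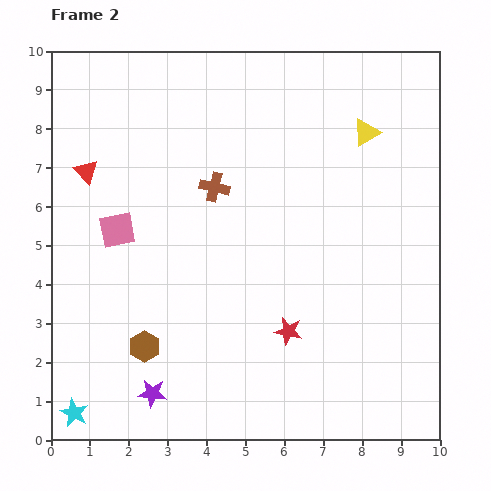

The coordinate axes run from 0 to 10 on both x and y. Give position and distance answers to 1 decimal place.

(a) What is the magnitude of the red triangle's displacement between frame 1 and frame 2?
2.5

The red triangle moved from (3.2, 7.9) to (0.9, 6.9), a distance of √(2.3² + 1.0²) ≈ 2.5.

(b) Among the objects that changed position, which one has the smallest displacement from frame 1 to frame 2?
the pink square

(moved 0.5)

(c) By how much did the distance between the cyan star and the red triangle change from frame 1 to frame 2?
-1.5

Distance in frame 1: 7.7. Distance in frame 2: 6.2.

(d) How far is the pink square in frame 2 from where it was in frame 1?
0.5

The pink square moved from (1.6, 4.9) to (1.7, 5.4), a distance of √(0.1² + 0.5²) ≈ 0.5.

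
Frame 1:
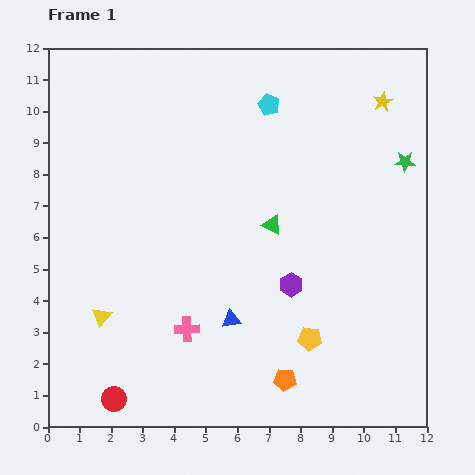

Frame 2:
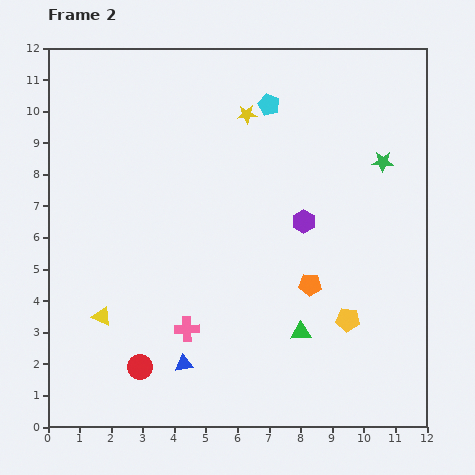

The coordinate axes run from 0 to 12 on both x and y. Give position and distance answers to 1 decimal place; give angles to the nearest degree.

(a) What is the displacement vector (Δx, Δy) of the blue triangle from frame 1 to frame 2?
(-1.5, -1.4)

The blue triangle was at (5.8, 3.4) in frame 1 and (4.3, 2.0) in frame 2.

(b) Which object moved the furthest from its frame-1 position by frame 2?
the yellow star

(moved 4.3; next 3.5)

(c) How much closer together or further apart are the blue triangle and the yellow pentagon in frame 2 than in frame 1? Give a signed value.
+2.8

Distance in frame 1: 2.6. Distance in frame 2: 5.4.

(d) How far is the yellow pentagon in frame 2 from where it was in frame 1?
1.3

The yellow pentagon moved from (8.3, 2.8) to (9.5, 3.4), a distance of √(1.2² + 0.6²) ≈ 1.3.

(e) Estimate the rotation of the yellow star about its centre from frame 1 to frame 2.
23° clockwise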